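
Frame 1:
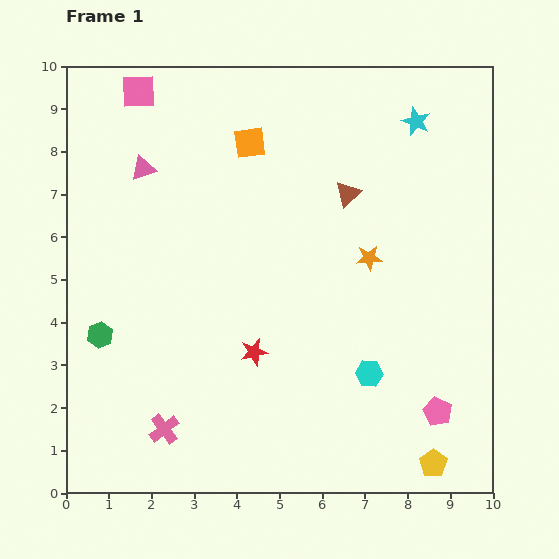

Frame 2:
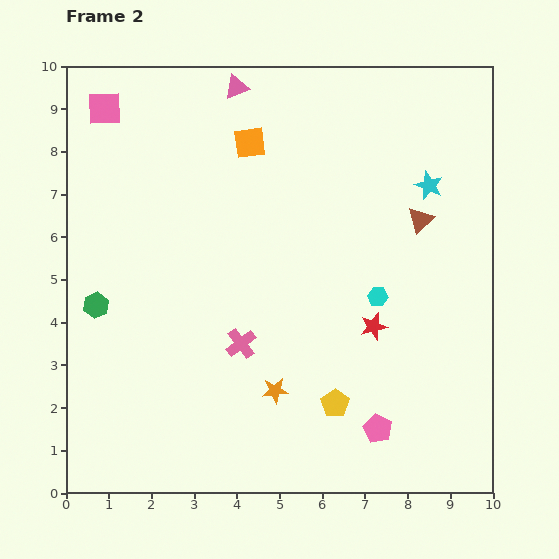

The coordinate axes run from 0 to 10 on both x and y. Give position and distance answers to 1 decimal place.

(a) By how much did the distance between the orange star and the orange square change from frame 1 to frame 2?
+1.9

Distance in frame 1: 3.9. Distance in frame 2: 5.8.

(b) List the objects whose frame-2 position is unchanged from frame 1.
the orange square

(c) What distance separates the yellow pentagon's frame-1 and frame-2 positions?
2.7

The yellow pentagon moved from (8.6, 0.7) to (6.3, 2.1), a distance of √(2.3² + 1.4²) ≈ 2.7.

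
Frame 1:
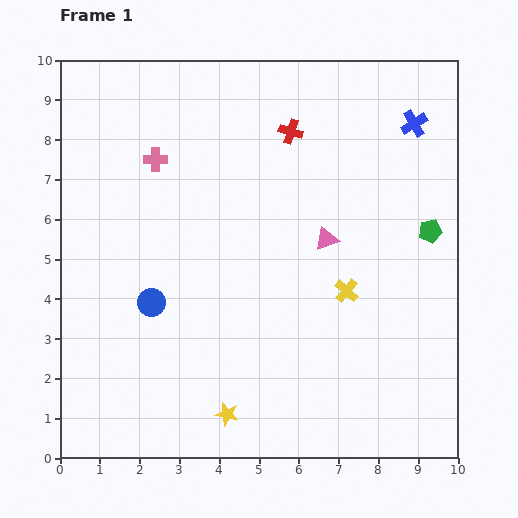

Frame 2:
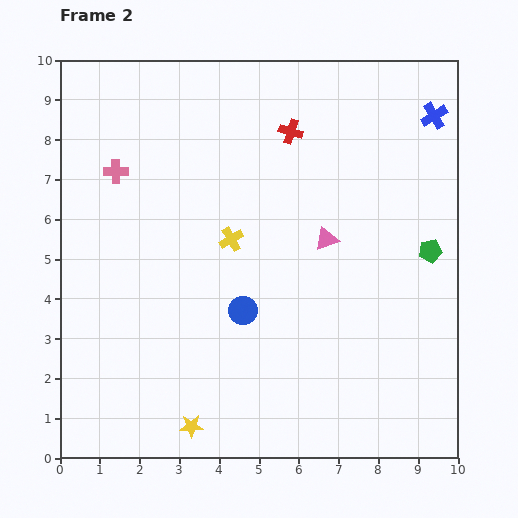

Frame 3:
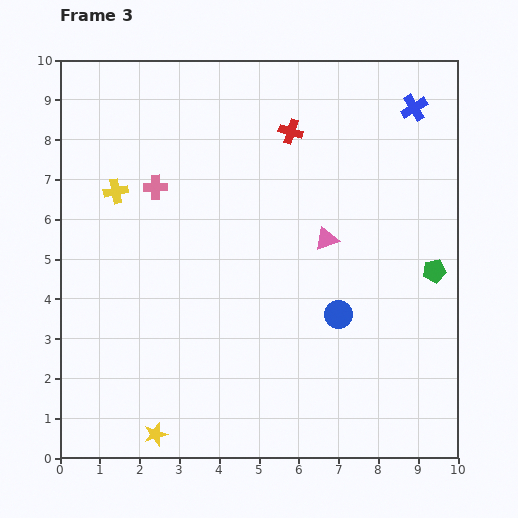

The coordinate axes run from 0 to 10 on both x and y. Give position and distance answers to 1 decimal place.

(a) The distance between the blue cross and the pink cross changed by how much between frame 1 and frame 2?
+1.5

Distance in frame 1: 6.6. Distance in frame 2: 8.1.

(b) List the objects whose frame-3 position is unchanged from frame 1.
the pink triangle, the red cross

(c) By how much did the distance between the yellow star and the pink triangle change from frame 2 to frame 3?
+0.7

Distance in frame 2: 5.8. Distance in frame 3: 6.5.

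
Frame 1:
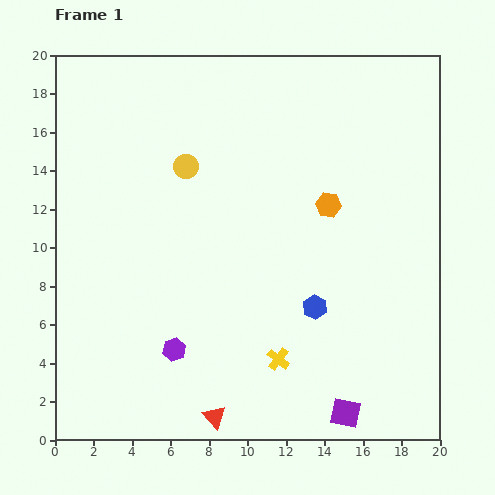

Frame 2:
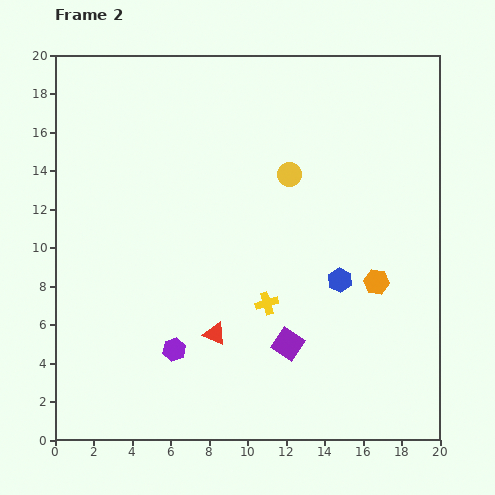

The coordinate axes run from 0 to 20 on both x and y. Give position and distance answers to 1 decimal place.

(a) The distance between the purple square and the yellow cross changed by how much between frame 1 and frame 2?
-2.1

Distance in frame 1: 4.5. Distance in frame 2: 2.4.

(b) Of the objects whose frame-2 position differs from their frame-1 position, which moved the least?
the blue hexagon

(moved 1.9)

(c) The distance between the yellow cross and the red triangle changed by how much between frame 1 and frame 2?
-1.4

Distance in frame 1: 4.5. Distance in frame 2: 3.1.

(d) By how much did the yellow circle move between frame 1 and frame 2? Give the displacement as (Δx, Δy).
(5.4, -0.4)

The yellow circle was at (6.8, 14.2) in frame 1 and (12.2, 13.8) in frame 2.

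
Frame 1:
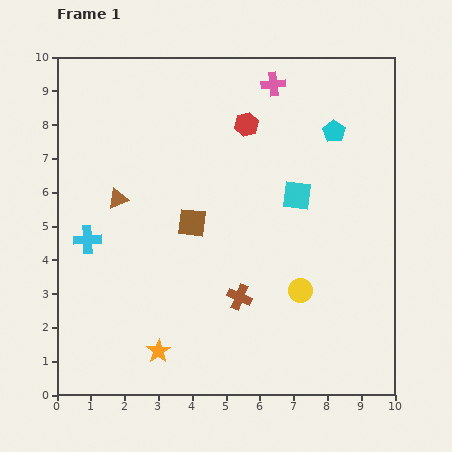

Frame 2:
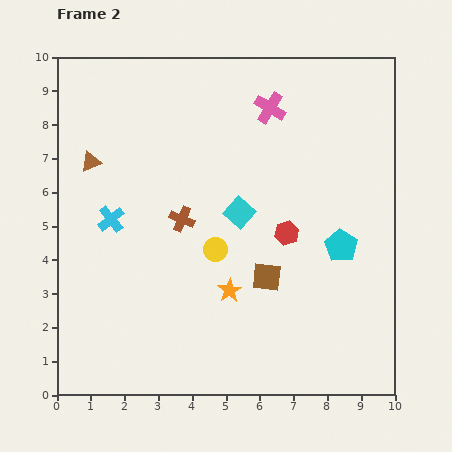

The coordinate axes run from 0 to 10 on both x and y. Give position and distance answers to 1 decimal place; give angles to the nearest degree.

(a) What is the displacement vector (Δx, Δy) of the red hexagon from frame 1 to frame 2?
(1.2, -3.2)

The red hexagon was at (5.6, 8.0) in frame 1 and (6.8, 4.8) in frame 2.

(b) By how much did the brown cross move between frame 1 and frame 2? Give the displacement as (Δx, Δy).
(-1.7, 2.3)

The brown cross was at (5.4, 2.9) in frame 1 and (3.7, 5.2) in frame 2.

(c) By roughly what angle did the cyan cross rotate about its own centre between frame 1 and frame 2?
36° counter-clockwise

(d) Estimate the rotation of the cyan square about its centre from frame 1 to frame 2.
34° clockwise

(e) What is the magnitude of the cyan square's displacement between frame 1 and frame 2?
1.8

The cyan square moved from (7.1, 5.9) to (5.4, 5.4), a distance of √(1.7² + 0.5²) ≈ 1.8.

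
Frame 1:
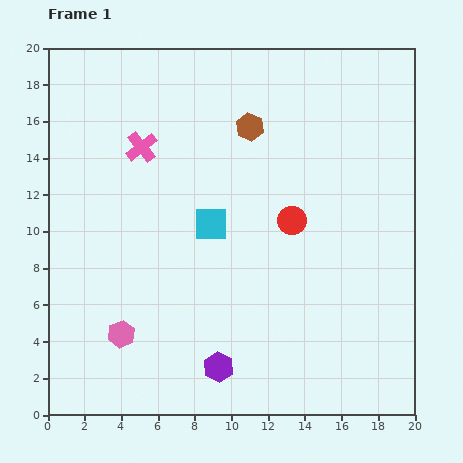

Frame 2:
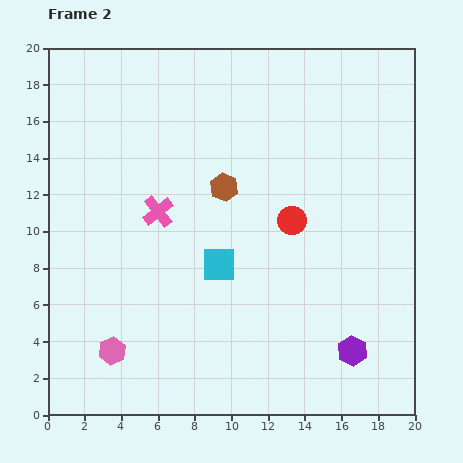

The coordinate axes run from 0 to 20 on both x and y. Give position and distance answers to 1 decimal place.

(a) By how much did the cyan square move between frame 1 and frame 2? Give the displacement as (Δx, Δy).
(0.4, -2.2)

The cyan square was at (8.9, 10.4) in frame 1 and (9.3, 8.2) in frame 2.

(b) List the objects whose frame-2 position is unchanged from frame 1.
the red circle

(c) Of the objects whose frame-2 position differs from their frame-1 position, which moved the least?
the pink hexagon

(moved 1.0)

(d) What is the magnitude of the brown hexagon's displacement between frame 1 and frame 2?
3.6

The brown hexagon moved from (11.0, 15.7) to (9.6, 12.4), a distance of √(1.4² + 3.3²) ≈ 3.6.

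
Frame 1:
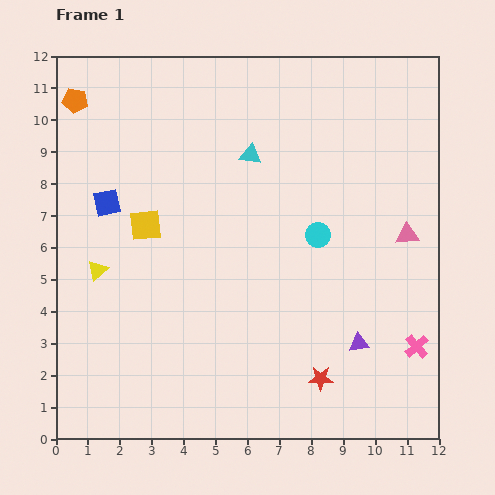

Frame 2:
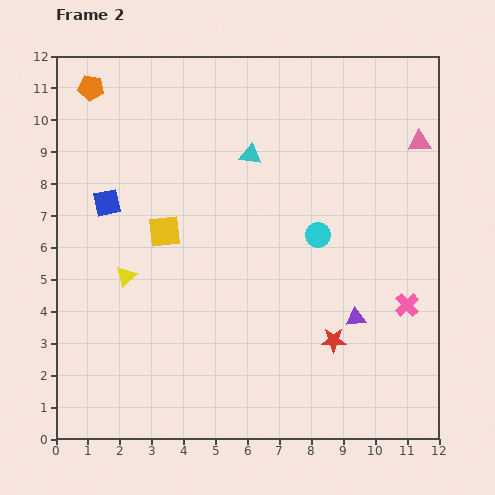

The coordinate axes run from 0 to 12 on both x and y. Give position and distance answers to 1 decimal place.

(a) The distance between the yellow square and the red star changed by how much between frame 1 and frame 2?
-1.0

Distance in frame 1: 7.3. Distance in frame 2: 6.3.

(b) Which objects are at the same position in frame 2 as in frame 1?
the cyan circle, the cyan triangle, the blue square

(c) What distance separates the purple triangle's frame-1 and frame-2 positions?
0.8

The purple triangle moved from (9.5, 3.0) to (9.4, 3.8), a distance of √(0.1² + 0.8²) ≈ 0.8.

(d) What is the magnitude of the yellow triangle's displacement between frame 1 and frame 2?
0.9

The yellow triangle moved from (1.3, 5.3) to (2.2, 5.1), a distance of √(0.9² + 0.2²) ≈ 0.9.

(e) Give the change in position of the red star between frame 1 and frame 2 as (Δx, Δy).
(0.4, 1.2)

The red star was at (8.3, 1.9) in frame 1 and (8.7, 3.1) in frame 2.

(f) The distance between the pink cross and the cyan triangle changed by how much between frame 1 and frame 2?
-1.1

Distance in frame 1: 7.9. Distance in frame 2: 6.8.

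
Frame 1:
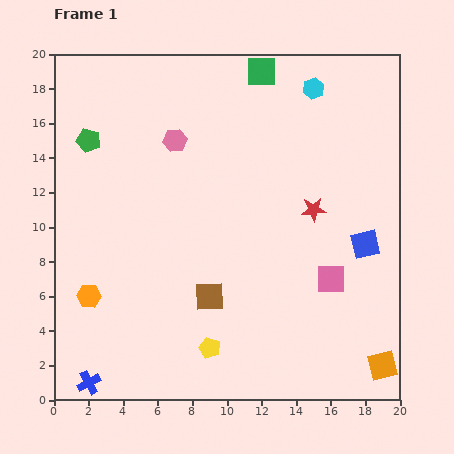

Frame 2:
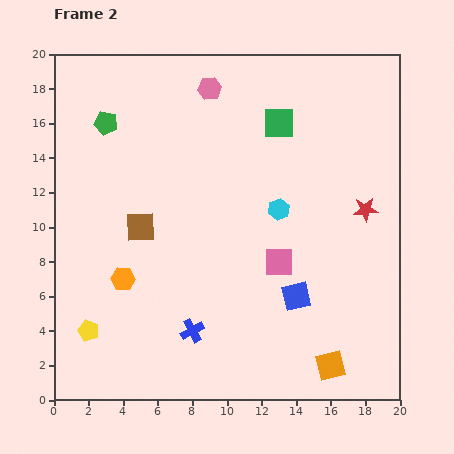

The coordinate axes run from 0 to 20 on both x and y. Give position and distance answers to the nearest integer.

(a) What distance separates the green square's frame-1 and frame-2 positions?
3

The green square moved from (12, 19) to (13, 16), a distance of √(1² + 3²) ≈ 3.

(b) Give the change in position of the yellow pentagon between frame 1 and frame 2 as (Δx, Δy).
(-7, 1)

The yellow pentagon was at (9, 3) in frame 1 and (2, 4) in frame 2.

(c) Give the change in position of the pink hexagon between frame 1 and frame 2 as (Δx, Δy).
(2, 3)

The pink hexagon was at (7, 15) in frame 1 and (9, 18) in frame 2.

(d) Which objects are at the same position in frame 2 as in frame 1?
none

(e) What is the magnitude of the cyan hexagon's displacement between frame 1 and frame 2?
7

The cyan hexagon moved from (15, 18) to (13, 11), a distance of √(2² + 7²) ≈ 7.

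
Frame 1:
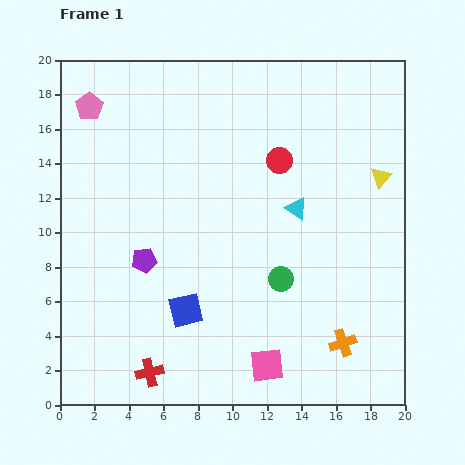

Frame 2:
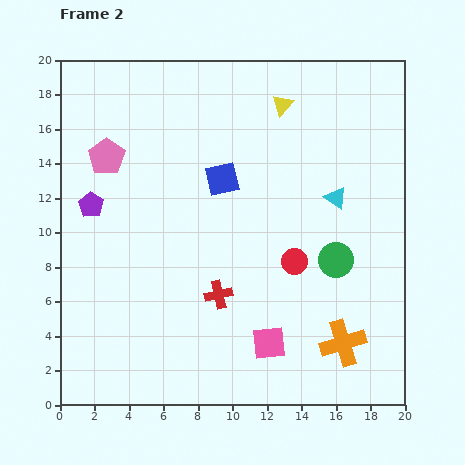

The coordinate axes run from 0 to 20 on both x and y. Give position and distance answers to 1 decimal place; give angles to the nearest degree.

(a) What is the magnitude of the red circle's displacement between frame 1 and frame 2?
6.0

The red circle moved from (12.7, 14.2) to (13.6, 8.3), a distance of √(0.9² + 5.9²) ≈ 6.0.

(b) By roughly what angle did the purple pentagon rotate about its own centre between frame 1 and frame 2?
31° counter-clockwise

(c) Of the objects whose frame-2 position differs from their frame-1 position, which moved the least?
the pink square

(moved 1.3)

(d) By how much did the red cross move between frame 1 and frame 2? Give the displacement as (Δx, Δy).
(4.0, 4.5)

The red cross was at (5.2, 1.9) in frame 1 and (9.2, 6.4) in frame 2.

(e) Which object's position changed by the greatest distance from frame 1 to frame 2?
the blue square

(moved 7.9; next 7.1)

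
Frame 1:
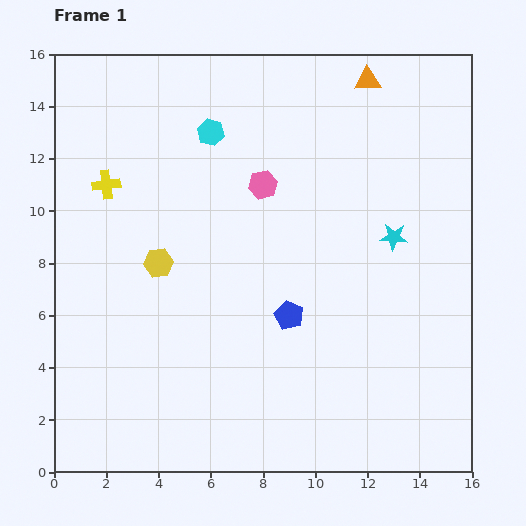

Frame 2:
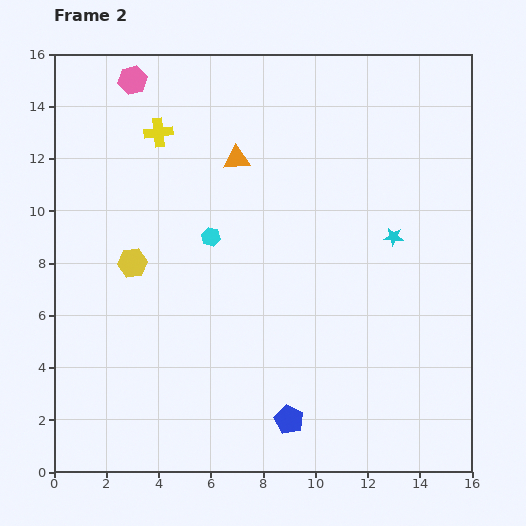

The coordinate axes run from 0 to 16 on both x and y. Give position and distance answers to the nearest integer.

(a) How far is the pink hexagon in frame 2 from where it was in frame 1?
6

The pink hexagon moved from (8, 11) to (3, 15), a distance of √(5² + 4²) ≈ 6.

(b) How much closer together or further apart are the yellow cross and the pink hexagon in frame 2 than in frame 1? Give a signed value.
-4

Distance in frame 1: 6. Distance in frame 2: 2.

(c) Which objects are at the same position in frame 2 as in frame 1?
the cyan star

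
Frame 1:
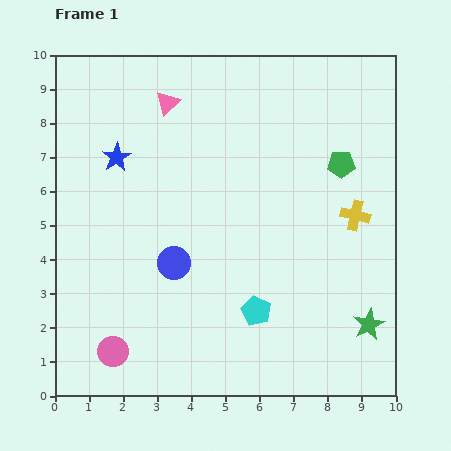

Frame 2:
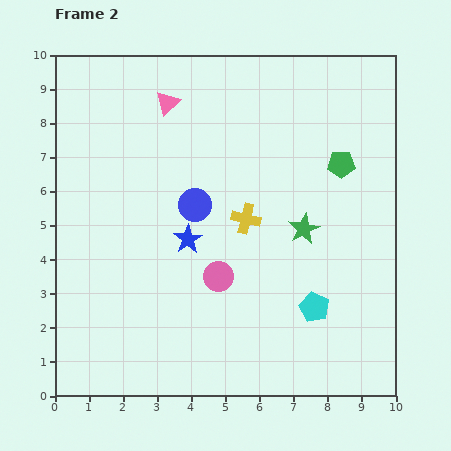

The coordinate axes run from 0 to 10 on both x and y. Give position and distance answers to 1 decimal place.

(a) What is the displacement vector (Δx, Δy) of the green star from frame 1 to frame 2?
(-1.9, 2.8)

The green star was at (9.2, 2.1) in frame 1 and (7.3, 4.9) in frame 2.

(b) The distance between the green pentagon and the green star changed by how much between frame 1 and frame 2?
-2.6

Distance in frame 1: 4.8. Distance in frame 2: 2.2.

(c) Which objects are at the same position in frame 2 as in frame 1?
the pink triangle, the green pentagon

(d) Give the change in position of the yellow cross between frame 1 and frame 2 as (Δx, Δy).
(-3.2, -0.1)

The yellow cross was at (8.8, 5.3) in frame 1 and (5.6, 5.2) in frame 2.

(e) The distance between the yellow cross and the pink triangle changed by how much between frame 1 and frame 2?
-2.3

Distance in frame 1: 6.4. Distance in frame 2: 4.1.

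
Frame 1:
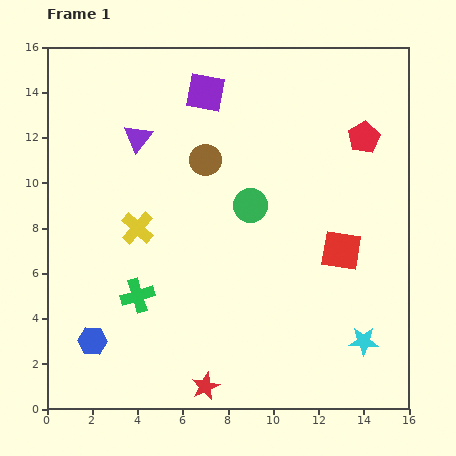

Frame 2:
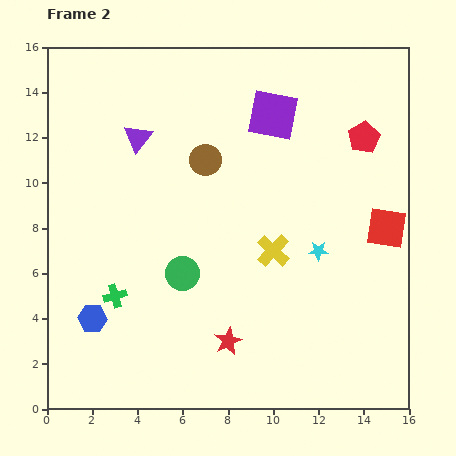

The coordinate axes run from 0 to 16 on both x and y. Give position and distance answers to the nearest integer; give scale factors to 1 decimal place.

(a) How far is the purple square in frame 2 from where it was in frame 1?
3

The purple square moved from (7, 14) to (10, 13), a distance of √(3² + 1²) ≈ 3.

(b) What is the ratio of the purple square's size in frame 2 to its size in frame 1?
1.3×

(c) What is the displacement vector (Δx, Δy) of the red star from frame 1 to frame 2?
(1, 2)

The red star was at (7, 1) in frame 1 and (8, 3) in frame 2.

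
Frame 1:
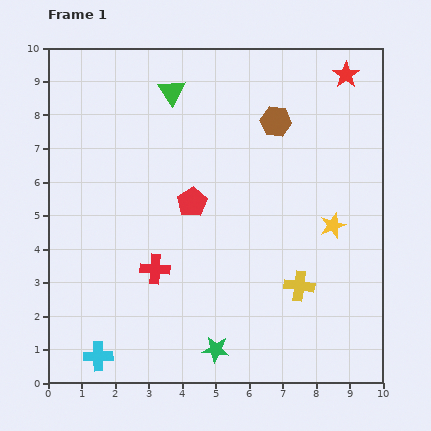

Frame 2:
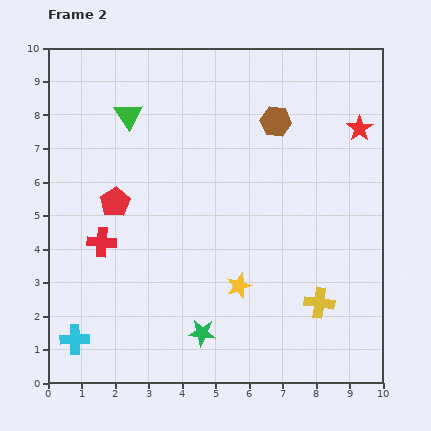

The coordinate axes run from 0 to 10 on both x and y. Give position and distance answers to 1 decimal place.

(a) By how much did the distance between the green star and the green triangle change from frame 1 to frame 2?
-0.9

Distance in frame 1: 7.8. Distance in frame 2: 6.9.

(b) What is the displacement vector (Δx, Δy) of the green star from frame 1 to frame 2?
(-0.4, 0.5)

The green star was at (5.0, 1.0) in frame 1 and (4.6, 1.5) in frame 2.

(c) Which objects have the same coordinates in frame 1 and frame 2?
the brown hexagon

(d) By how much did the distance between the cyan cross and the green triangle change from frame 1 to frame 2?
-1.3

Distance in frame 1: 8.2. Distance in frame 2: 6.9.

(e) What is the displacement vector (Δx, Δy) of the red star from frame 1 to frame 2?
(0.4, -1.6)

The red star was at (8.9, 9.2) in frame 1 and (9.3, 7.6) in frame 2.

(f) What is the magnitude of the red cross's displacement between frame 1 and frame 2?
1.8

The red cross moved from (3.2, 3.4) to (1.6, 4.2), a distance of √(1.6² + 0.8²) ≈ 1.8.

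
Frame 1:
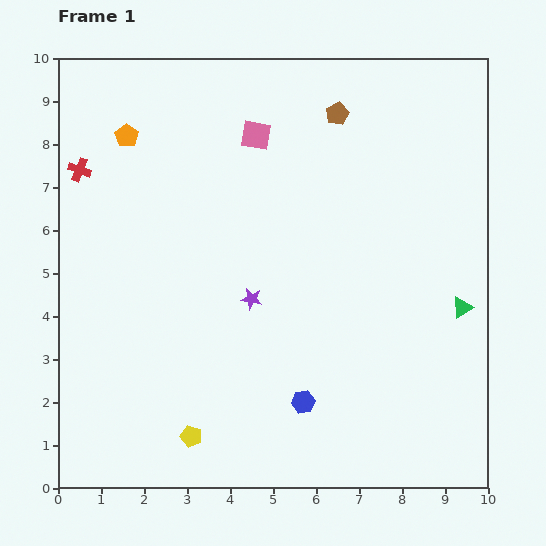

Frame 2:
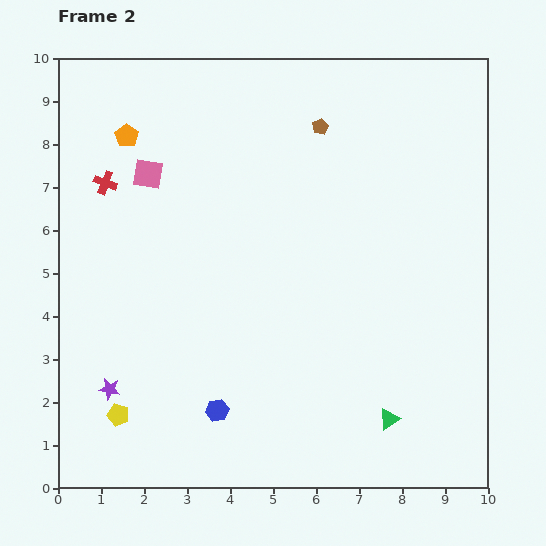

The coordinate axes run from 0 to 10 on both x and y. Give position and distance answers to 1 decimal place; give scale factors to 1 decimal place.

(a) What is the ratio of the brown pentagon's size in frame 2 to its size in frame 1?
0.7×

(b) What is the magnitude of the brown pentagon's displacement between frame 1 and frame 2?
0.5

The brown pentagon moved from (6.5, 8.7) to (6.1, 8.4), a distance of √(0.4² + 0.3²) ≈ 0.5.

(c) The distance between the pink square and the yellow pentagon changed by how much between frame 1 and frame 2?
-1.6

Distance in frame 1: 7.2. Distance in frame 2: 5.6.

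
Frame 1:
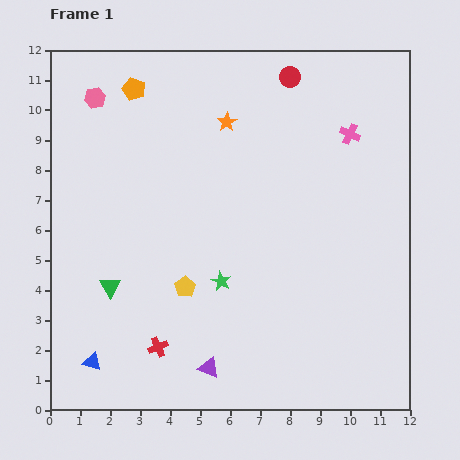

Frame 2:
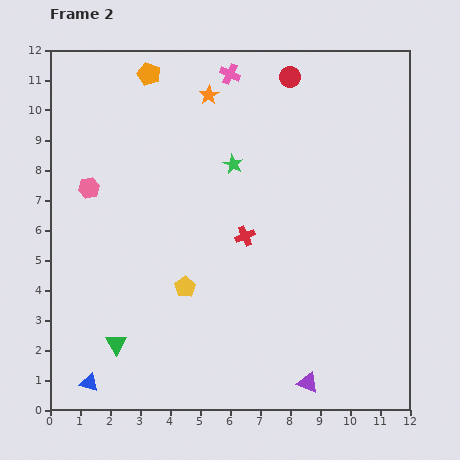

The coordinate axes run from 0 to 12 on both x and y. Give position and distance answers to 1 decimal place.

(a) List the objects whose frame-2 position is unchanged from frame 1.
the yellow pentagon, the red circle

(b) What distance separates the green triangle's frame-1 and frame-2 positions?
1.9

The green triangle moved from (2.0, 4.1) to (2.2, 2.2), a distance of √(0.2² + 1.9²) ≈ 1.9.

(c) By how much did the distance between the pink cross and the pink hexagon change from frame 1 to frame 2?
-2.6

Distance in frame 1: 8.6. Distance in frame 2: 6.0.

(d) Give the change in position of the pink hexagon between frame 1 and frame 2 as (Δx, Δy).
(-0.2, -3.0)

The pink hexagon was at (1.5, 10.4) in frame 1 and (1.3, 7.4) in frame 2.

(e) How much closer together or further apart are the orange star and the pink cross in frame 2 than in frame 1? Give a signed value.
-3.1

Distance in frame 1: 4.1. Distance in frame 2: 1.0.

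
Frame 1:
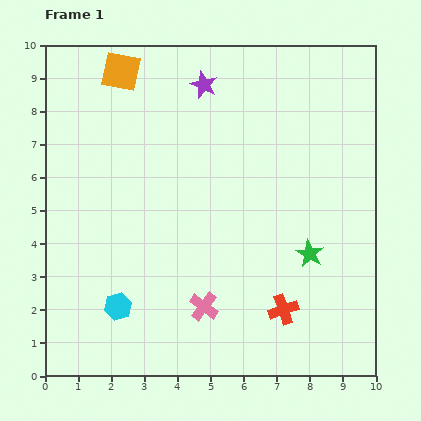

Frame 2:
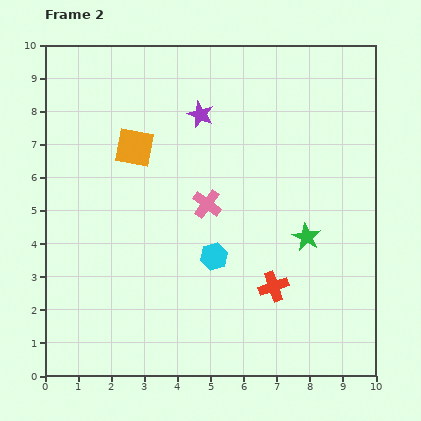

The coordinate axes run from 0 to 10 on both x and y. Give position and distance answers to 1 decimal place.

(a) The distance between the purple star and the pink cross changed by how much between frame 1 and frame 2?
-4.0

Distance in frame 1: 6.7. Distance in frame 2: 2.7.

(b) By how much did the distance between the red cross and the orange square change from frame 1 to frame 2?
-2.8

Distance in frame 1: 8.7. Distance in frame 2: 5.9.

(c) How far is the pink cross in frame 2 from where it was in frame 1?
3.1

The pink cross moved from (4.8, 2.1) to (4.9, 5.2), a distance of √(0.1² + 3.1²) ≈ 3.1.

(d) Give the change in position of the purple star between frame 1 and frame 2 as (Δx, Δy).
(-0.1, -0.9)

The purple star was at (4.8, 8.8) in frame 1 and (4.7, 7.9) in frame 2.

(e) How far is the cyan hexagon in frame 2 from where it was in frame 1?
3.3

The cyan hexagon moved from (2.2, 2.1) to (5.1, 3.6), a distance of √(2.9² + 1.5²) ≈ 3.3.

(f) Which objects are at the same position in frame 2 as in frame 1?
none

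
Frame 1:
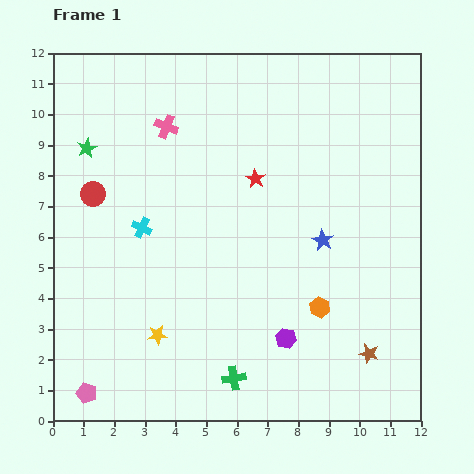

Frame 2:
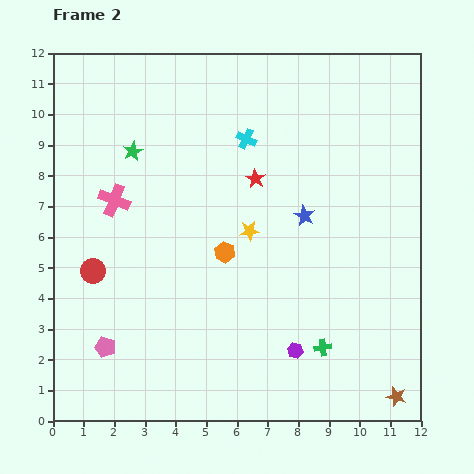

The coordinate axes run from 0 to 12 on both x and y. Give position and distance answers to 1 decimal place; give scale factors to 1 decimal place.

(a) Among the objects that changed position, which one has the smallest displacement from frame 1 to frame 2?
the purple hexagon

(moved 0.5)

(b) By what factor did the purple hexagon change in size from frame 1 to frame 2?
0.8×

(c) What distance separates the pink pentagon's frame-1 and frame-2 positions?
1.6

The pink pentagon moved from (1.1, 0.9) to (1.7, 2.4), a distance of √(0.6² + 1.5²) ≈ 1.6.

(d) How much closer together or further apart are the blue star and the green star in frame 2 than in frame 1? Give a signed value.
-2.3

Distance in frame 1: 8.3. Distance in frame 2: 6.0.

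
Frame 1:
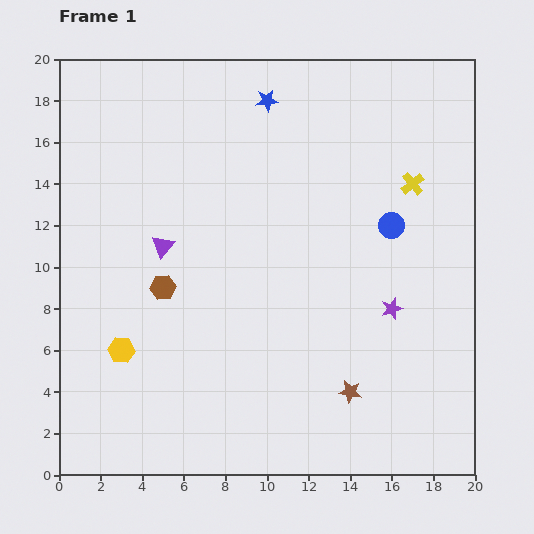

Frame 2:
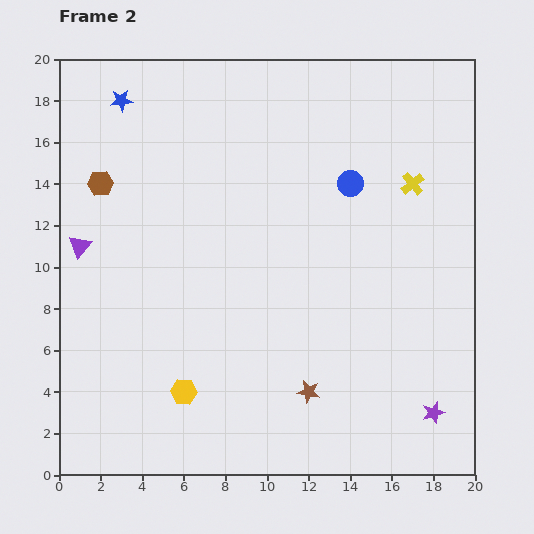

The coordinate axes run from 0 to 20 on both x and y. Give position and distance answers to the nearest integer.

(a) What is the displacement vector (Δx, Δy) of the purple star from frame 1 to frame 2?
(2, -5)

The purple star was at (16, 8) in frame 1 and (18, 3) in frame 2.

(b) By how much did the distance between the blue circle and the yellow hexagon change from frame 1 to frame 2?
-1

Distance in frame 1: 14. Distance in frame 2: 13.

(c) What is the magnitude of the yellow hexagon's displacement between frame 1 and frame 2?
4

The yellow hexagon moved from (3, 6) to (6, 4), a distance of √(3² + 2²) ≈ 4.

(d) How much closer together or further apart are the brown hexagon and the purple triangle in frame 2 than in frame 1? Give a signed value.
+1

Distance in frame 1: 2. Distance in frame 2: 3.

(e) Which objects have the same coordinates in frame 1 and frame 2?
the yellow cross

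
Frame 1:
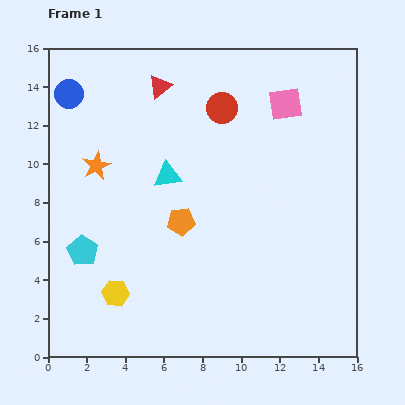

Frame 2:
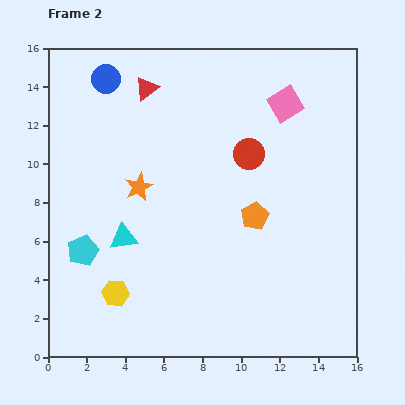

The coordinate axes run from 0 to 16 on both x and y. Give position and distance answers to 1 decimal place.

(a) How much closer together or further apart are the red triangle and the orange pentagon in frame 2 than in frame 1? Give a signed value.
+1.6

Distance in frame 1: 7.1. Distance in frame 2: 8.7.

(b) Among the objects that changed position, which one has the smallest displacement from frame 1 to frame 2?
the red triangle

(moved 0.7)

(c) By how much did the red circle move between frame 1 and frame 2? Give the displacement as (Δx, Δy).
(1.4, -2.4)

The red circle was at (9.0, 12.9) in frame 1 and (10.4, 10.5) in frame 2.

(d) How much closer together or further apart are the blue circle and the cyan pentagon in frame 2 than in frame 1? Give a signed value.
+0.9

Distance in frame 1: 8.1. Distance in frame 2: 9.0.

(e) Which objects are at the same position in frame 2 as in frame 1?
the yellow hexagon, the cyan pentagon, the pink square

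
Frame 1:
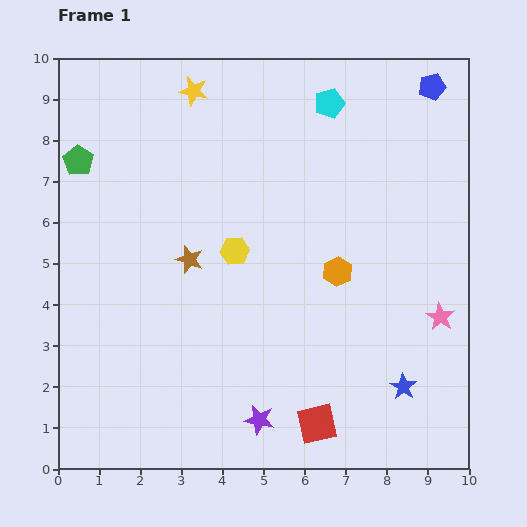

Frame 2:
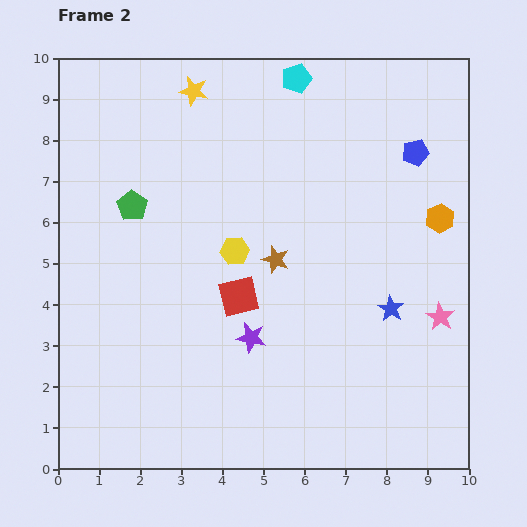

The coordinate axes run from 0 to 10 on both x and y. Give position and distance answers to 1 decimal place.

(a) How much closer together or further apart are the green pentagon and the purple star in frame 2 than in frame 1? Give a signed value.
-3.4

Distance in frame 1: 7.7. Distance in frame 2: 4.3.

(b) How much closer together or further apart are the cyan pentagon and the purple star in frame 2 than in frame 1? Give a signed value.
-1.5

Distance in frame 1: 7.9. Distance in frame 2: 6.4.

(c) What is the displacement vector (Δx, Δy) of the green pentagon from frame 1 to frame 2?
(1.3, -1.1)

The green pentagon was at (0.5, 7.5) in frame 1 and (1.8, 6.4) in frame 2.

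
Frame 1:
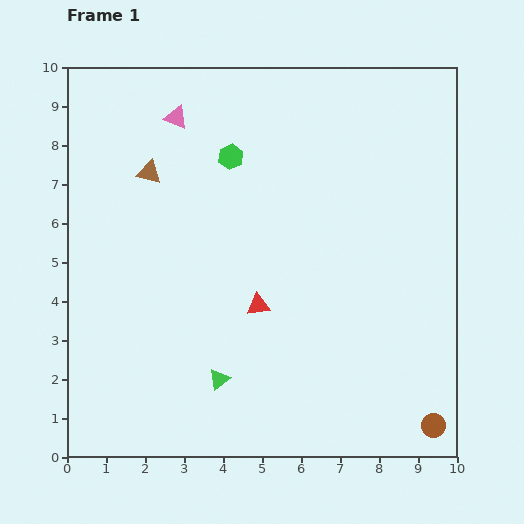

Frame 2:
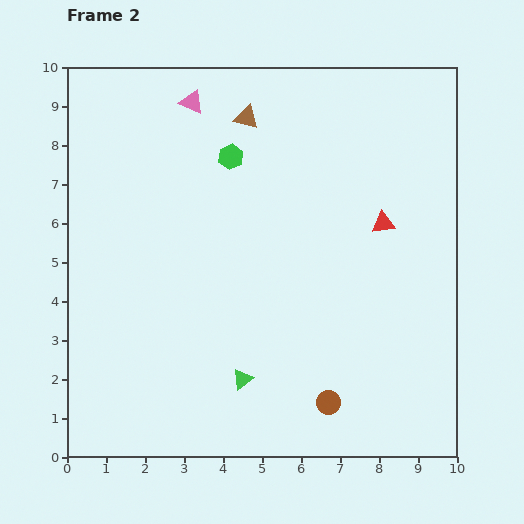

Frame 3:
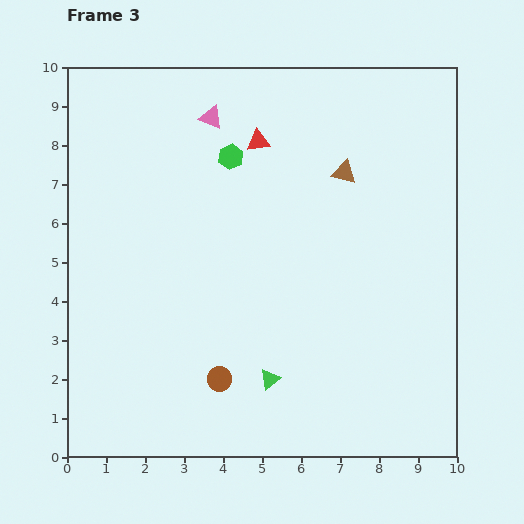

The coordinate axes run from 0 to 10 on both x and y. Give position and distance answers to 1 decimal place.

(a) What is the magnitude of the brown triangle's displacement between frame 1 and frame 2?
2.9

The brown triangle moved from (2.1, 7.3) to (4.6, 8.7), a distance of √(2.5² + 1.4²) ≈ 2.9.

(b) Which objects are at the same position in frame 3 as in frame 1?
the green hexagon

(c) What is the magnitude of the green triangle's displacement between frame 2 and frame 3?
0.7

The green triangle moved from (4.5, 2.0) to (5.2, 2.0), a distance of √(0.7² + 0.0²) ≈ 0.7.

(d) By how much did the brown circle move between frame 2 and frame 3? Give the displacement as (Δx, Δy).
(-2.8, 0.6)

The brown circle was at (6.7, 1.4) in frame 2 and (3.9, 2.0) in frame 3.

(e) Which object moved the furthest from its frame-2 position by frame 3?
the red triangle

(moved 3.8; next 2.9)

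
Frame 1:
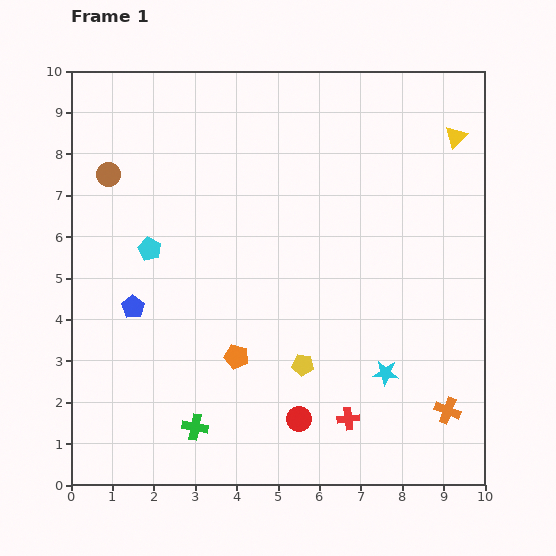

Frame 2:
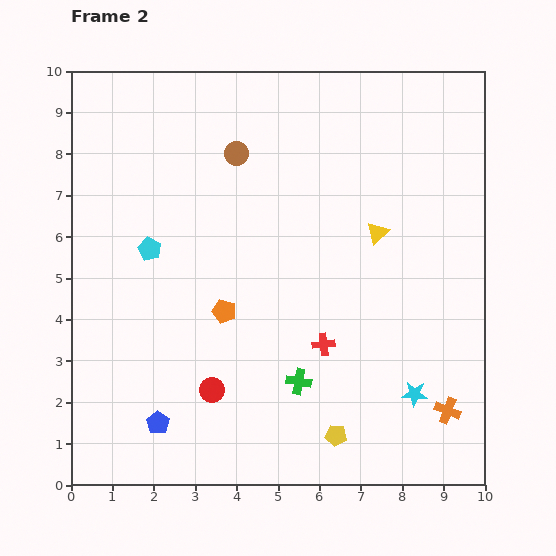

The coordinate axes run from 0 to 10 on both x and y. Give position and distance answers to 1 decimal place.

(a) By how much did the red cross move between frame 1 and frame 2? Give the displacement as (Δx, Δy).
(-0.6, 1.8)

The red cross was at (6.7, 1.6) in frame 1 and (6.1, 3.4) in frame 2.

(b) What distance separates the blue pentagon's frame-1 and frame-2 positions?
2.9

The blue pentagon moved from (1.5, 4.3) to (2.1, 1.5), a distance of √(0.6² + 2.8²) ≈ 2.9.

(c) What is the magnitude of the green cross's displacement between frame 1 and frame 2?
2.7

The green cross moved from (3.0, 1.4) to (5.5, 2.5), a distance of √(2.5² + 1.1²) ≈ 2.7.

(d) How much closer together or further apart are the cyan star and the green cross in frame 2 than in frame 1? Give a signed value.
-2.0

Distance in frame 1: 4.8. Distance in frame 2: 2.8.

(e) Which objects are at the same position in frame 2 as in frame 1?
the orange cross, the cyan pentagon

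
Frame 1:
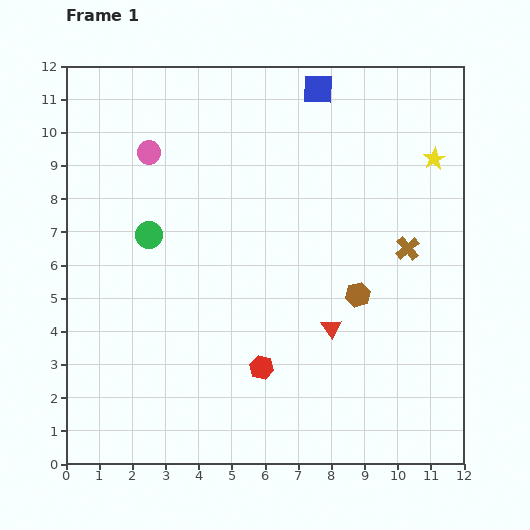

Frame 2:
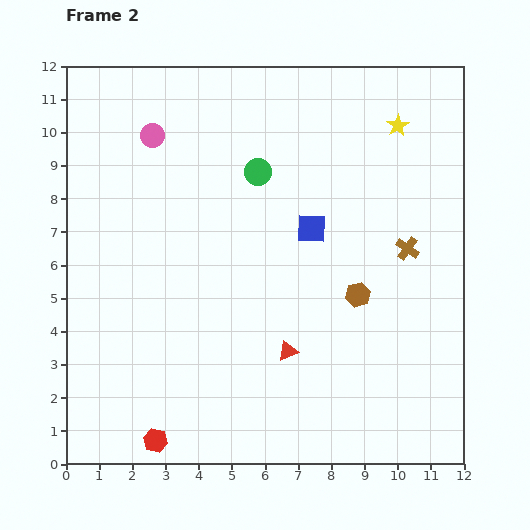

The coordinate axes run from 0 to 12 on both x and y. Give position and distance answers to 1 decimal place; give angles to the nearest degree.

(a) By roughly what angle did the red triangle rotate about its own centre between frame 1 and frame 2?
43° clockwise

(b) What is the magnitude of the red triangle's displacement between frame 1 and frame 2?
1.5

The red triangle moved from (8.0, 4.1) to (6.7, 3.4), a distance of √(1.3² + 0.7²) ≈ 1.5.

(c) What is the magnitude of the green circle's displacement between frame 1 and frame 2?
3.8

The green circle moved from (2.5, 6.9) to (5.8, 8.8), a distance of √(3.3² + 1.9²) ≈ 3.8.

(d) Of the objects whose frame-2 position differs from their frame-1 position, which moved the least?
the pink circle

(moved 0.5)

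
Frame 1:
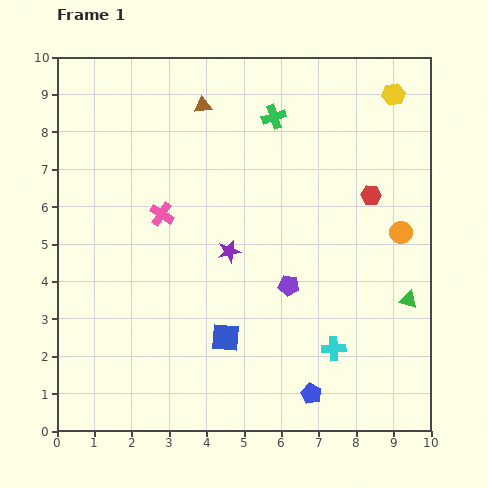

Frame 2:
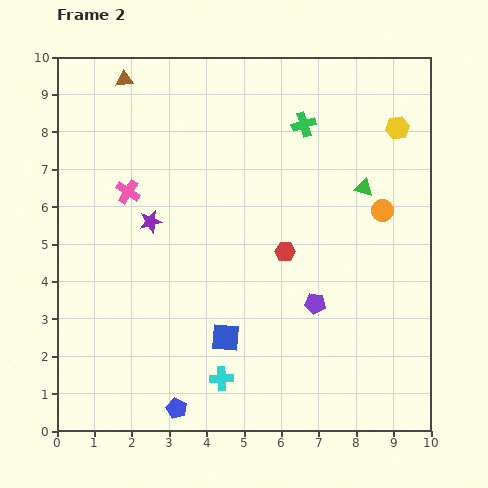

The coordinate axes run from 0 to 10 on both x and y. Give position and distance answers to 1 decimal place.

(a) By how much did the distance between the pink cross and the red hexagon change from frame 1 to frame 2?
-1.1

Distance in frame 1: 5.6. Distance in frame 2: 4.5.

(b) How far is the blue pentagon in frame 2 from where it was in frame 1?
3.6

The blue pentagon moved from (6.8, 1.0) to (3.2, 0.6), a distance of √(3.6² + 0.4²) ≈ 3.6.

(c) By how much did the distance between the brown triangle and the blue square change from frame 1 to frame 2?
+1.2

Distance in frame 1: 6.2. Distance in frame 2: 7.4.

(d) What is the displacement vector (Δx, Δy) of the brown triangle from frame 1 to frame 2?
(-2.1, 0.7)

The brown triangle was at (3.9, 8.7) in frame 1 and (1.8, 9.4) in frame 2.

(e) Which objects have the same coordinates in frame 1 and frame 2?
the blue square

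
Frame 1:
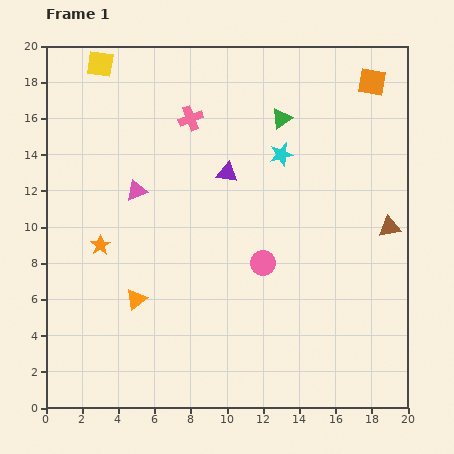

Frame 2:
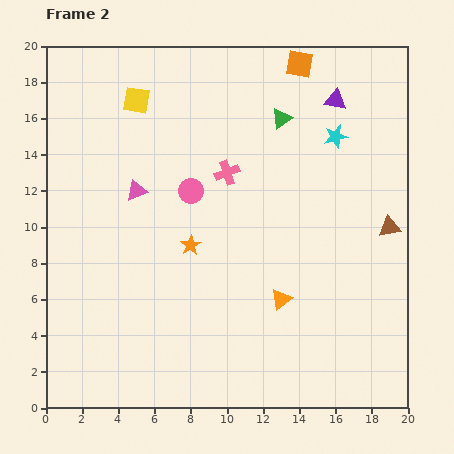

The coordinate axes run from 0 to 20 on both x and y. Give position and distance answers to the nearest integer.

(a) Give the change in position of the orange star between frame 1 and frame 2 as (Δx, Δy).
(5, 0)

The orange star was at (3, 9) in frame 1 and (8, 9) in frame 2.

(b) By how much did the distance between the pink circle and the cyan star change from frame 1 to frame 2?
+3

Distance in frame 1: 6. Distance in frame 2: 9.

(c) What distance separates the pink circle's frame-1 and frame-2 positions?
6

The pink circle moved from (12, 8) to (8, 12), a distance of √(4² + 4²) ≈ 6.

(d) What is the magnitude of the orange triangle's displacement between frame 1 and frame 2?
8

The orange triangle moved from (5, 6) to (13, 6), a distance of √(8² + 0²) ≈ 8.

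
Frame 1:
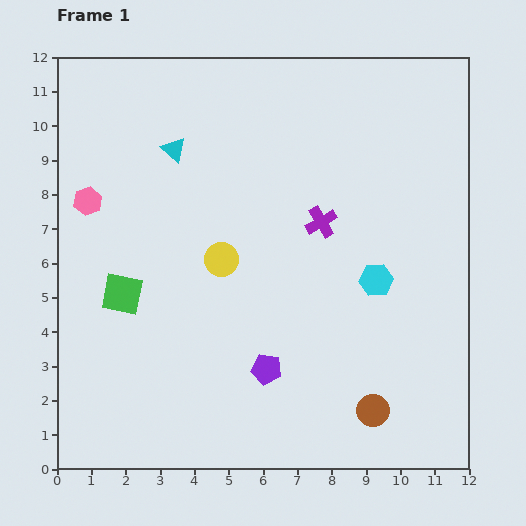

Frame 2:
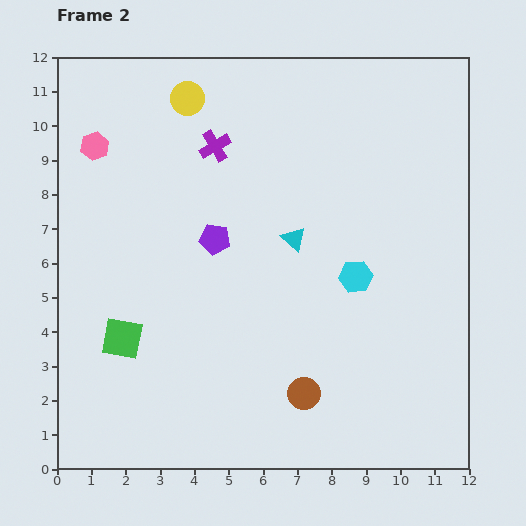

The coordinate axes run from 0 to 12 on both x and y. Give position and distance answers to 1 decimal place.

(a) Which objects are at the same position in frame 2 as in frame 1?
none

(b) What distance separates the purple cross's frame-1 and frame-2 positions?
3.8

The purple cross moved from (7.7, 7.2) to (4.6, 9.4), a distance of √(3.1² + 2.2²) ≈ 3.8.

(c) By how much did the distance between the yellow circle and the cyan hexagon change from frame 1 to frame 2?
+2.6

Distance in frame 1: 4.5. Distance in frame 2: 7.1.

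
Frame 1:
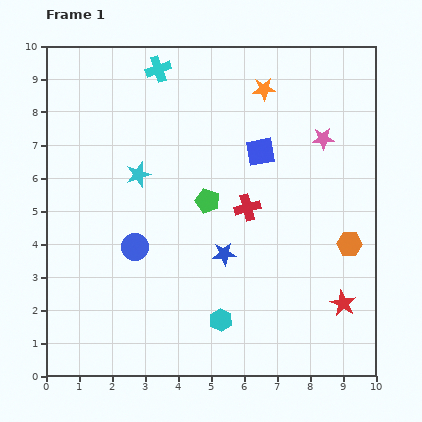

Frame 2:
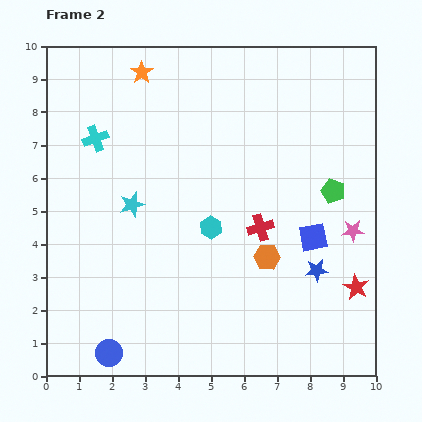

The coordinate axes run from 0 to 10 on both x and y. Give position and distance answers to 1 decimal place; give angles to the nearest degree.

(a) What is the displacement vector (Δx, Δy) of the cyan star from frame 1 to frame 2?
(-0.2, -0.9)

The cyan star was at (2.8, 6.1) in frame 1 and (2.6, 5.2) in frame 2.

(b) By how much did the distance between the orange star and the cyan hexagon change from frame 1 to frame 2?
-2.0

Distance in frame 1: 7.1. Distance in frame 2: 5.1.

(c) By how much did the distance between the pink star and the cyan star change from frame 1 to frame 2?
+1.0

Distance in frame 1: 5.7. Distance in frame 2: 6.7.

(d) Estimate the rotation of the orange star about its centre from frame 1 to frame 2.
30° counter-clockwise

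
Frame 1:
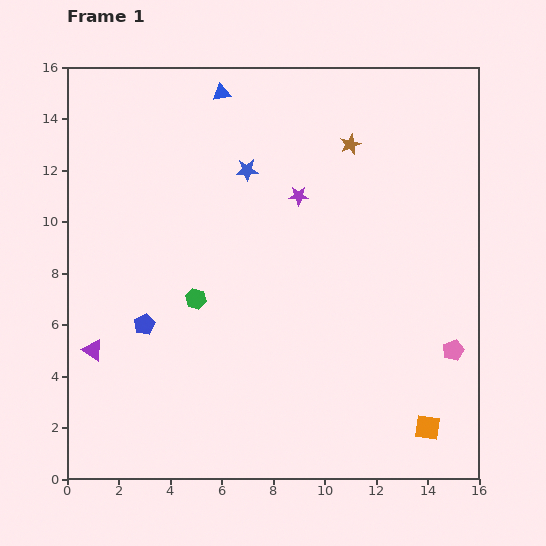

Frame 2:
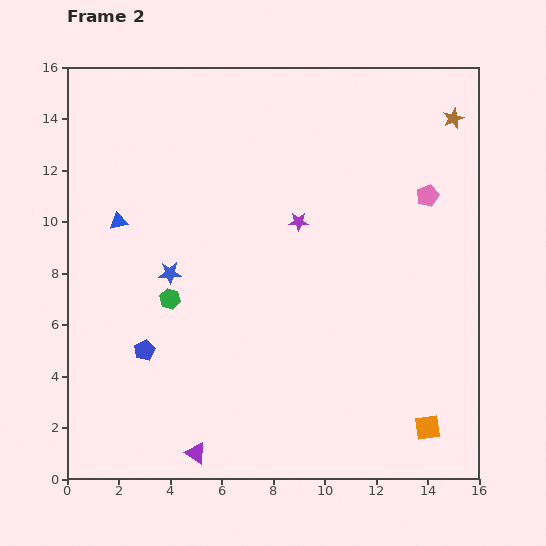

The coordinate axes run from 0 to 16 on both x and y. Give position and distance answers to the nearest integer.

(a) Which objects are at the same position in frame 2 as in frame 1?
the orange square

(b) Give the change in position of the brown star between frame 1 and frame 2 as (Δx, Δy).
(4, 1)

The brown star was at (11, 13) in frame 1 and (15, 14) in frame 2.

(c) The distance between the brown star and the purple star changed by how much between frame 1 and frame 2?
+4

Distance in frame 1: 3. Distance in frame 2: 7.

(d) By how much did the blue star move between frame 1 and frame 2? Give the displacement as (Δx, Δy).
(-3, -4)

The blue star was at (7, 12) in frame 1 and (4, 8) in frame 2.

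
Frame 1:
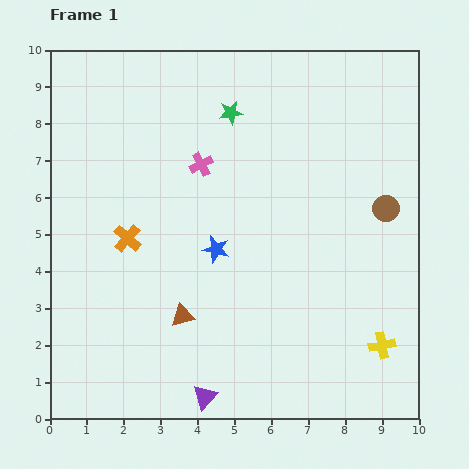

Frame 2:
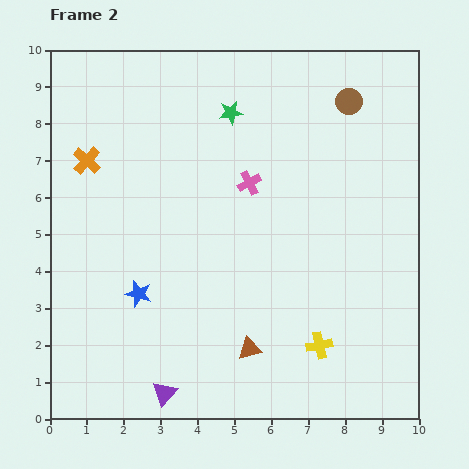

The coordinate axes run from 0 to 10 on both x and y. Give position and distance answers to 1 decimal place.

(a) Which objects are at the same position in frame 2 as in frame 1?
the green star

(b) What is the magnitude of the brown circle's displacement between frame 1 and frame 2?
3.1

The brown circle moved from (9.1, 5.7) to (8.1, 8.6), a distance of √(1.0² + 2.9²) ≈ 3.1.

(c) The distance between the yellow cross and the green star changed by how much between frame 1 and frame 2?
-0.8

Distance in frame 1: 7.5. Distance in frame 2: 6.7.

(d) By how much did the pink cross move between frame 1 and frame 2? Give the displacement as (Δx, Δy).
(1.3, -0.5)

The pink cross was at (4.1, 6.9) in frame 1 and (5.4, 6.4) in frame 2.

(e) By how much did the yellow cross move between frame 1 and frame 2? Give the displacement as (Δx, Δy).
(-1.7, 0.0)

The yellow cross was at (9.0, 2.0) in frame 1 and (7.3, 2.0) in frame 2.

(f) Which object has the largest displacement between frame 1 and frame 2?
the brown circle

(moved 3.1; next 2.4)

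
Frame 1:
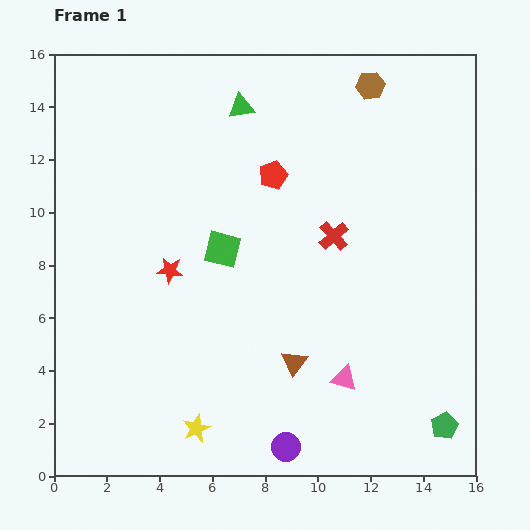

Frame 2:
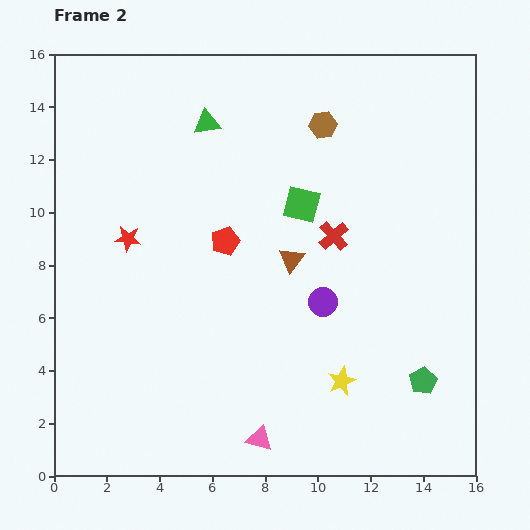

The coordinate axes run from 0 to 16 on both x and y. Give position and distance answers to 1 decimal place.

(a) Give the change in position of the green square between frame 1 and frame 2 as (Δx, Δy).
(3.0, 1.7)

The green square was at (6.4, 8.6) in frame 1 and (9.4, 10.3) in frame 2.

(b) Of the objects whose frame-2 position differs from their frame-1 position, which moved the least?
the green triangle

(moved 1.4)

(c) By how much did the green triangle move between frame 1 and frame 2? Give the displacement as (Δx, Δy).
(-1.3, -0.6)

The green triangle was at (7.1, 14.0) in frame 1 and (5.8, 13.4) in frame 2.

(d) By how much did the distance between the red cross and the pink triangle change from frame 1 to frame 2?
+2.8

Distance in frame 1: 5.4. Distance in frame 2: 8.2.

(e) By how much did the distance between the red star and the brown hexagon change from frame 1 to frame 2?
-1.7

Distance in frame 1: 10.3. Distance in frame 2: 8.6.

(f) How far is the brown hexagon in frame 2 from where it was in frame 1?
2.3

The brown hexagon moved from (12.0, 14.8) to (10.2, 13.3), a distance of √(1.8² + 1.5²) ≈ 2.3.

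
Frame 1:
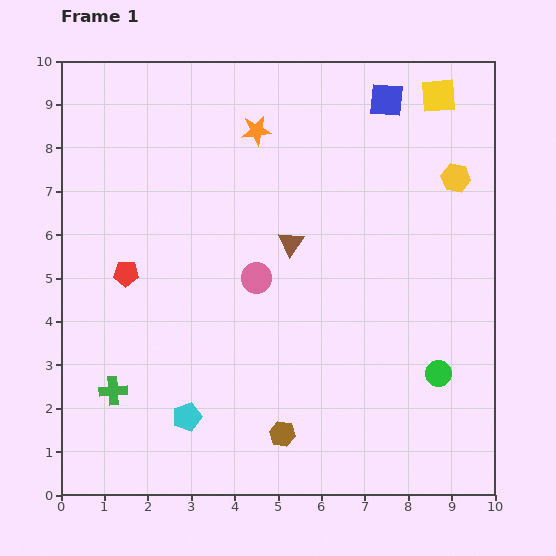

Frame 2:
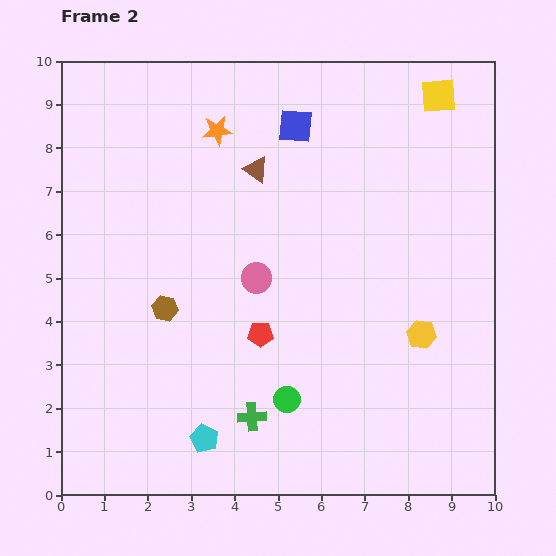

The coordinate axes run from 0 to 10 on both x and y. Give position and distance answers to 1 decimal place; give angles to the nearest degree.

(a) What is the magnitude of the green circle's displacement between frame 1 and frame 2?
3.6

The green circle moved from (8.7, 2.8) to (5.2, 2.2), a distance of √(3.5² + 0.6²) ≈ 3.6.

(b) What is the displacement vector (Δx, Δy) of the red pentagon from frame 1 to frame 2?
(3.1, -1.4)

The red pentagon was at (1.5, 5.1) in frame 1 and (4.6, 3.7) in frame 2.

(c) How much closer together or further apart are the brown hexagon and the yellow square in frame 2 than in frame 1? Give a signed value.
-0.6

Distance in frame 1: 8.6. Distance in frame 2: 8.0.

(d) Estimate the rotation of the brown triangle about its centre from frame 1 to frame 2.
31° counter-clockwise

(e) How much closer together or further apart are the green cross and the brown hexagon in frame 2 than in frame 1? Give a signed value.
-0.8

Distance in frame 1: 4.0. Distance in frame 2: 3.2.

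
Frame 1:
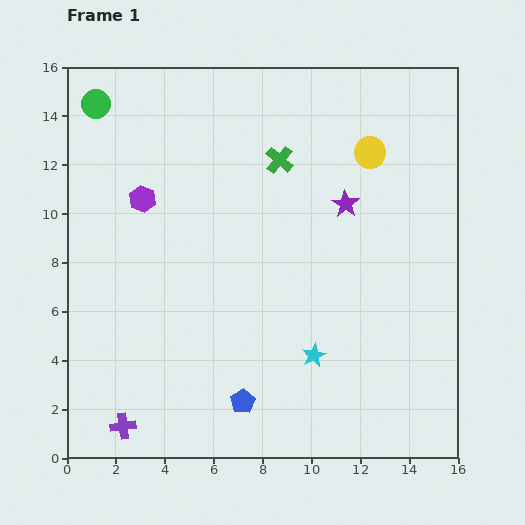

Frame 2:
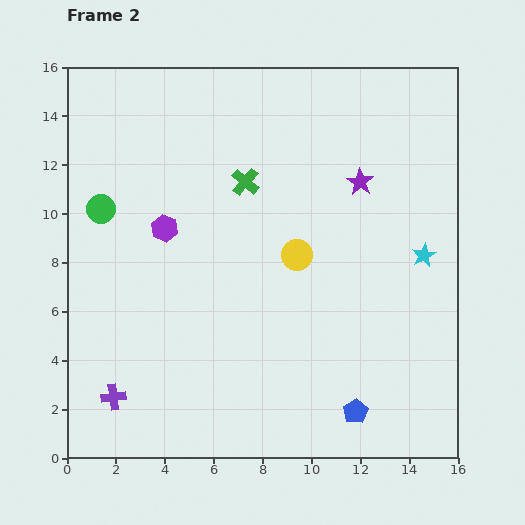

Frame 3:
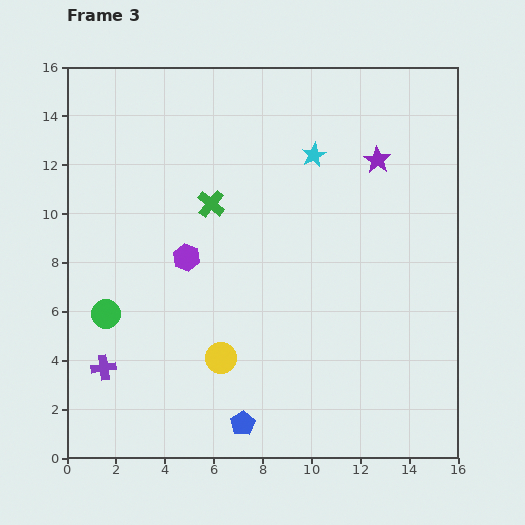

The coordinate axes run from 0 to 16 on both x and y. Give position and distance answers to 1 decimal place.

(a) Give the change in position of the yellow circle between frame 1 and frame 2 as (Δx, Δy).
(-3.0, -4.2)

The yellow circle was at (12.4, 12.5) in frame 1 and (9.4, 8.3) in frame 2.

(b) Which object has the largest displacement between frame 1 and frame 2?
the cyan star

(moved 6.1; next 5.2)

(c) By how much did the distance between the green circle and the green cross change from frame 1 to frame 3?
-1.6

Distance in frame 1: 7.8. Distance in frame 3: 6.2.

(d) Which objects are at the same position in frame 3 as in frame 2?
none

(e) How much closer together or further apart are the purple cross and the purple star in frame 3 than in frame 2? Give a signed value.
+0.7

Distance in frame 2: 13.4. Distance in frame 3: 14.1.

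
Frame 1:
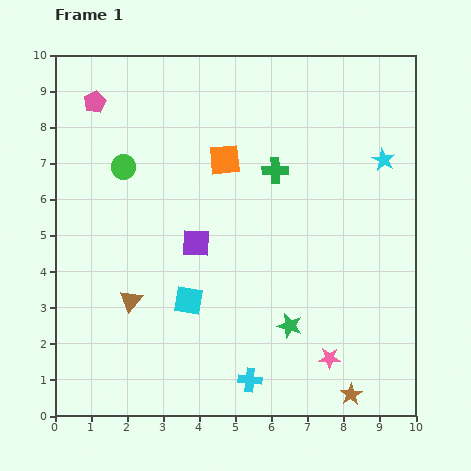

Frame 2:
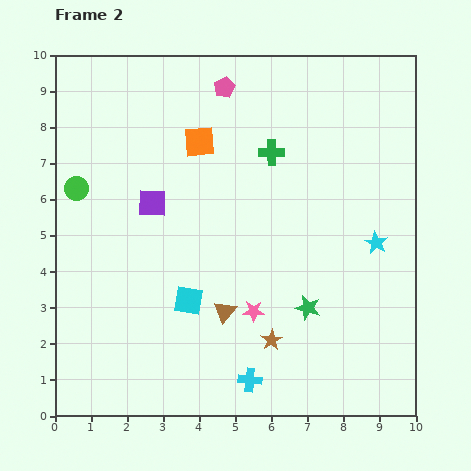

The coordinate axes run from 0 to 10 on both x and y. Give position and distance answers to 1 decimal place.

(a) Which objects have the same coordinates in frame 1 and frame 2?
the cyan cross, the cyan square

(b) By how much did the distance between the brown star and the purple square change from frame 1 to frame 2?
-1.0

Distance in frame 1: 6.0. Distance in frame 2: 5.0.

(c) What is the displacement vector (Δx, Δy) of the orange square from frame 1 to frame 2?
(-0.7, 0.5)

The orange square was at (4.7, 7.1) in frame 1 and (4.0, 7.6) in frame 2.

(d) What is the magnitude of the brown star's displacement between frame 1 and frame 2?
2.7

The brown star moved from (8.2, 0.6) to (6.0, 2.1), a distance of √(2.2² + 1.5²) ≈ 2.7.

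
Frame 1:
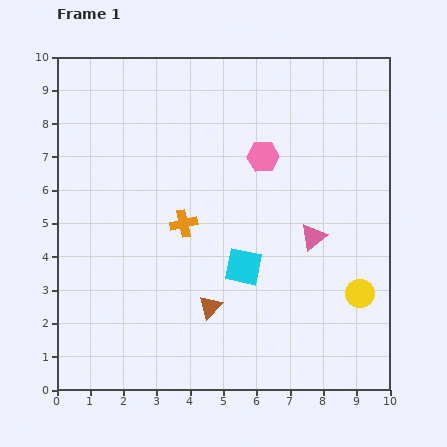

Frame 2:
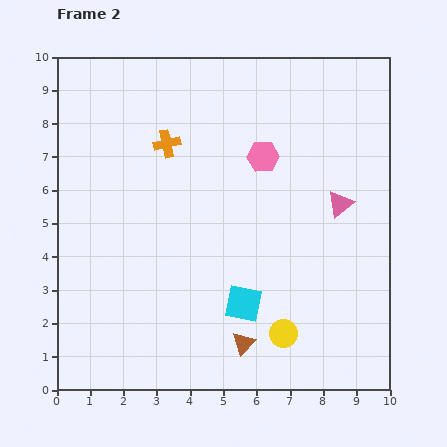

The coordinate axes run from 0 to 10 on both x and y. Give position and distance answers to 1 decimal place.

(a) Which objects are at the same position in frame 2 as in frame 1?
the pink hexagon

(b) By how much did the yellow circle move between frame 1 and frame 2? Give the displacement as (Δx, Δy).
(-2.3, -1.2)

The yellow circle was at (9.1, 2.9) in frame 1 and (6.8, 1.7) in frame 2.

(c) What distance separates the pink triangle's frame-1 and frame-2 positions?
1.3

The pink triangle moved from (7.7, 4.6) to (8.5, 5.6), a distance of √(0.8² + 1.0²) ≈ 1.3.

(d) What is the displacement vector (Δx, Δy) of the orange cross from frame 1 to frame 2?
(-0.5, 2.4)

The orange cross was at (3.8, 5.0) in frame 1 and (3.3, 7.4) in frame 2.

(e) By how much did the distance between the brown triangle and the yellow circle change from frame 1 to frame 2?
-3.3

Distance in frame 1: 4.5. Distance in frame 2: 1.2.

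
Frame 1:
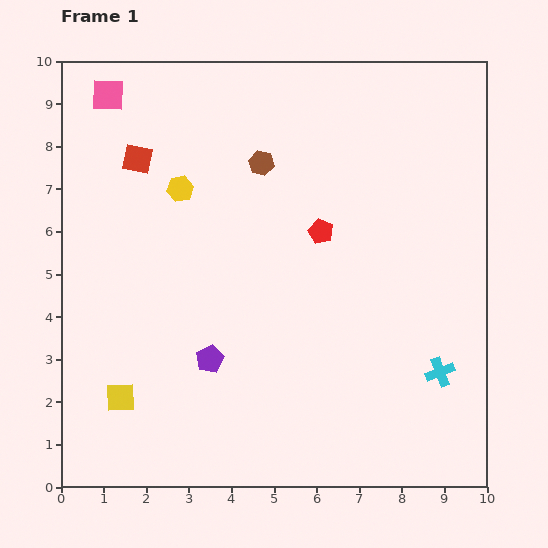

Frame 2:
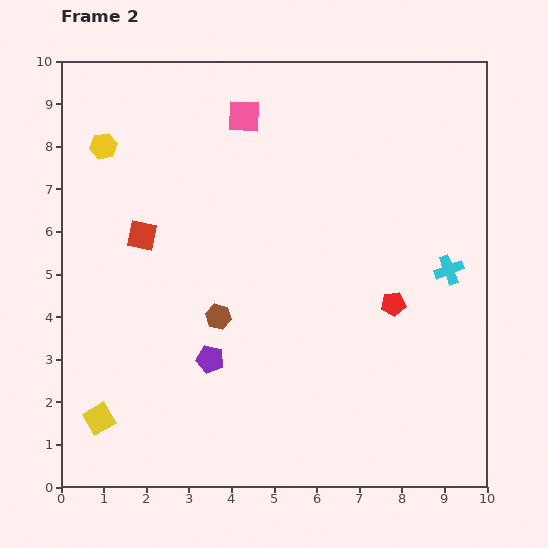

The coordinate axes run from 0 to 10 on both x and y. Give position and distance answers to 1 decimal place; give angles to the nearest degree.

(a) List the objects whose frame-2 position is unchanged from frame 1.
the purple pentagon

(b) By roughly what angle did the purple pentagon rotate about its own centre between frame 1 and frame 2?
29° counter-clockwise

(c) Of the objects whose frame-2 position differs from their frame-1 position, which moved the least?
the yellow square

(moved 0.7)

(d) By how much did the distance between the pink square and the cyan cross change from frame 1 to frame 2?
-4.2

Distance in frame 1: 10.2. Distance in frame 2: 6.0.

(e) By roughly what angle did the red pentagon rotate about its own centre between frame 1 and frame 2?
30° counter-clockwise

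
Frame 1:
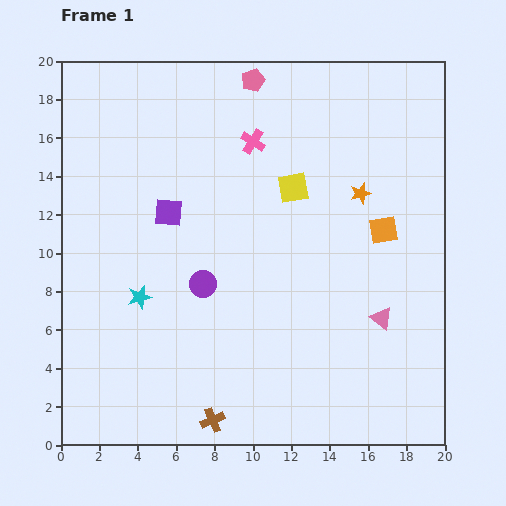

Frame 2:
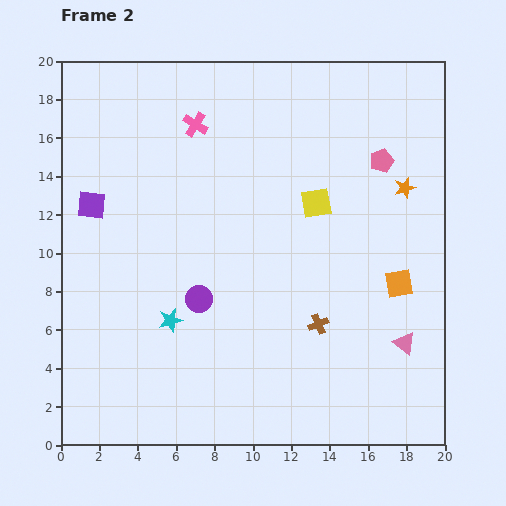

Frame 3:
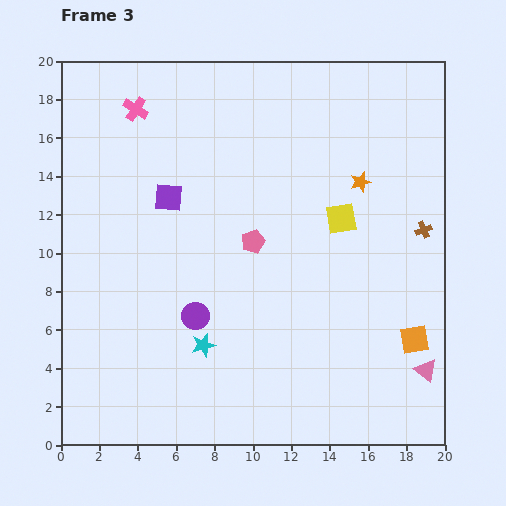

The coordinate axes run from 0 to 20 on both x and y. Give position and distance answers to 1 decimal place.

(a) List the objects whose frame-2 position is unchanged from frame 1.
none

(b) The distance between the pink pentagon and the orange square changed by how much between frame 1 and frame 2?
-3.8

Distance in frame 1: 10.3. Distance in frame 2: 6.5.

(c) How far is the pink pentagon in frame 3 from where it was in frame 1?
8.4

The pink pentagon moved from (10.0, 19.0) to (10.0, 10.6), a distance of √(0.0² + 8.4²) ≈ 8.4.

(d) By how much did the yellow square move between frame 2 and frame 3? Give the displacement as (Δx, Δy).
(1.3, -0.8)

The yellow square was at (13.3, 12.6) in frame 2 and (14.6, 11.8) in frame 3.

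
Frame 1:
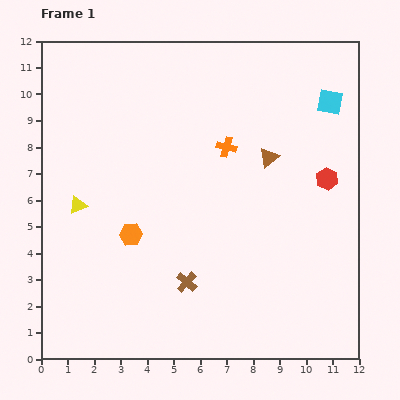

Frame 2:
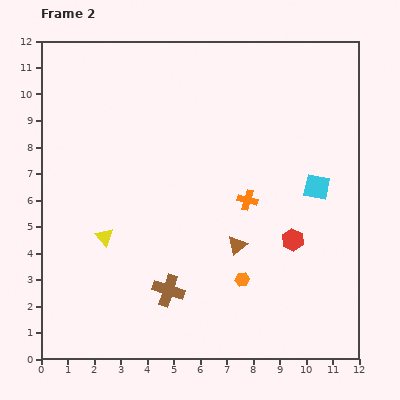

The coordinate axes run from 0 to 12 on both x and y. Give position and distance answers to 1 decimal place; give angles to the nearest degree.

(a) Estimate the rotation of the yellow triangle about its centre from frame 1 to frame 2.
49° counter-clockwise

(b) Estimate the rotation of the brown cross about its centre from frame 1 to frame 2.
24° counter-clockwise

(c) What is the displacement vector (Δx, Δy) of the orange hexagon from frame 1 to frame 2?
(4.2, -1.7)

The orange hexagon was at (3.4, 4.7) in frame 1 and (7.6, 3.0) in frame 2.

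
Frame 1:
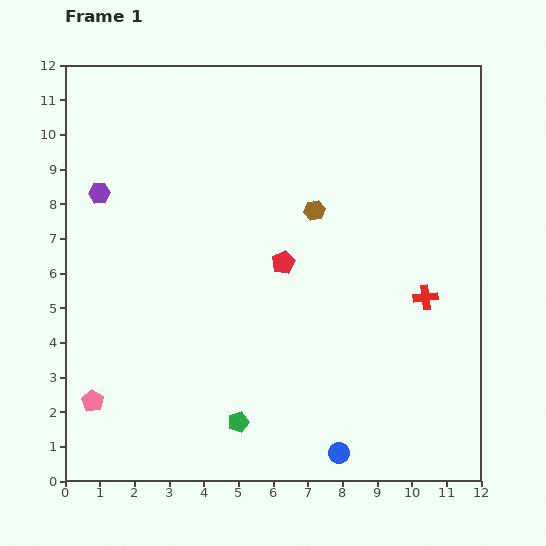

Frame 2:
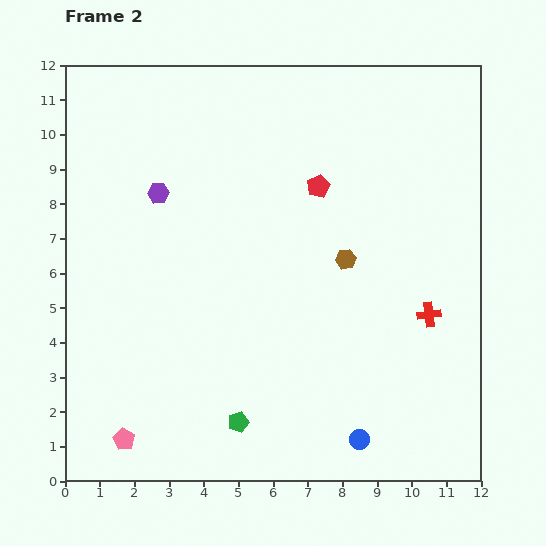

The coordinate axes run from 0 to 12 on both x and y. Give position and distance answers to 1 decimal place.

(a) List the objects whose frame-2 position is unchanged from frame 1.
the green pentagon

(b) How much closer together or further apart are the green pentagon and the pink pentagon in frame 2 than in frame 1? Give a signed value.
-0.9

Distance in frame 1: 4.2. Distance in frame 2: 3.3.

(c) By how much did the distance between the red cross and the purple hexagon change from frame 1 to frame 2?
-1.4

Distance in frame 1: 9.9. Distance in frame 2: 8.5.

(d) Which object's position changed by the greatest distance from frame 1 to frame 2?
the red pentagon

(moved 2.4; next 1.7)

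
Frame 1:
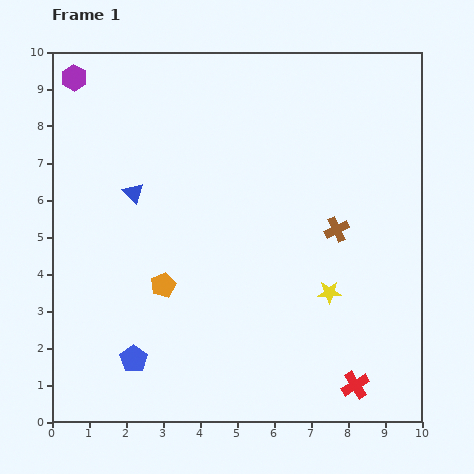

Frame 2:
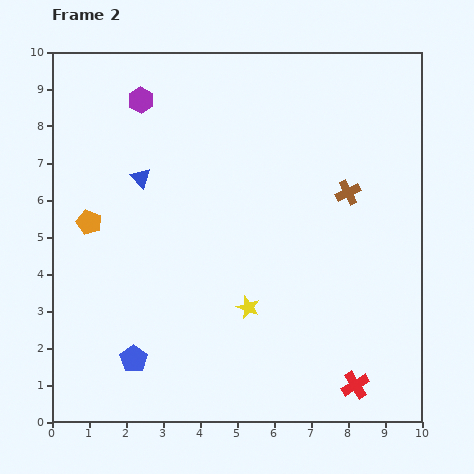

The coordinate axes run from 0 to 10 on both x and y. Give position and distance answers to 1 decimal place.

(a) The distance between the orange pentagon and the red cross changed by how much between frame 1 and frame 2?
+2.5

Distance in frame 1: 5.9. Distance in frame 2: 8.4.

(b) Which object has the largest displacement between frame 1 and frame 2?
the orange pentagon

(moved 2.6; next 2.2)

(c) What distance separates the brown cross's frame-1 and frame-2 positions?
1.0

The brown cross moved from (7.7, 5.2) to (8.0, 6.2), a distance of √(0.3² + 1.0²) ≈ 1.0.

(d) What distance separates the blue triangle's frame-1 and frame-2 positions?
0.4

The blue triangle moved from (2.2, 6.2) to (2.4, 6.6), a distance of √(0.2² + 0.4²) ≈ 0.4.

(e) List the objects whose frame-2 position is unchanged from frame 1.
the red cross, the blue pentagon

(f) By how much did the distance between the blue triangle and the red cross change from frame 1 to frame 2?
+0.2

Distance in frame 1: 7.9. Distance in frame 2: 8.1.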